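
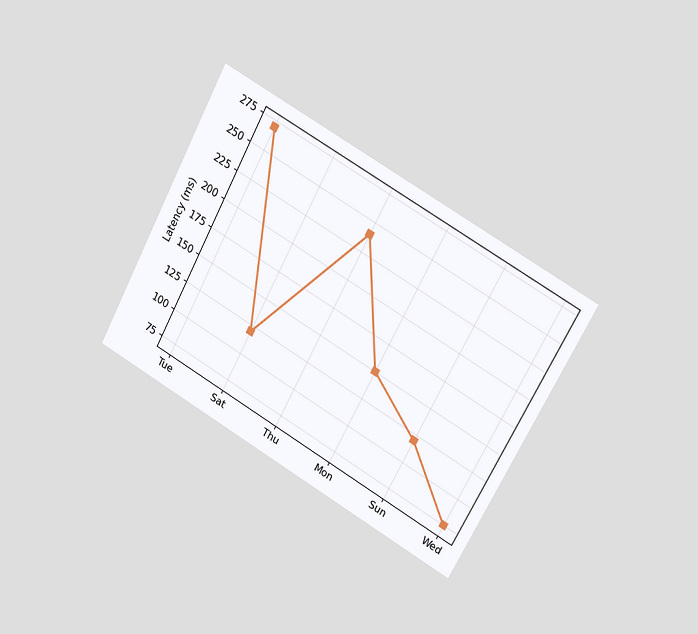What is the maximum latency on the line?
270ms

The chart is tilted about 28° clockwise and viewed slightly from the right. The highest point is at Tue, and reading across to the y-axis gives 270ms.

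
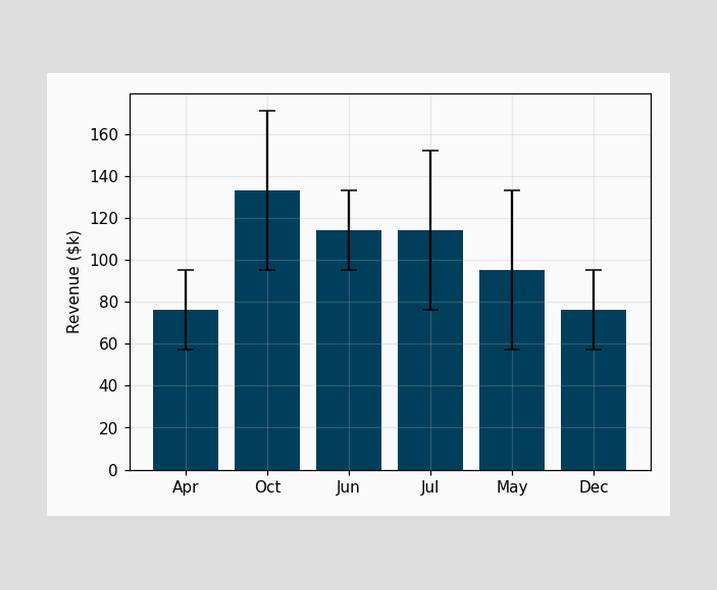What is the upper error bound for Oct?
$171k

The Oct bar's upper whisker reaches $171k.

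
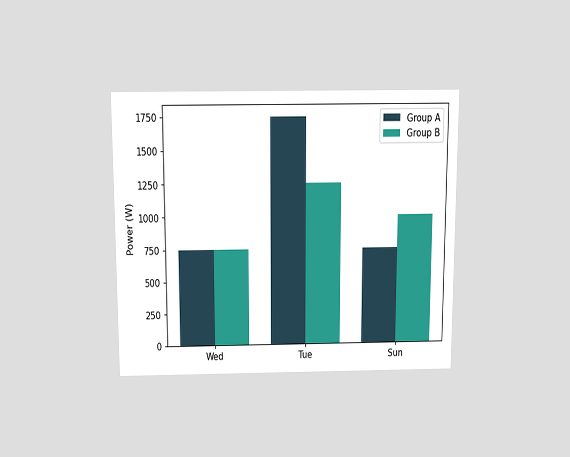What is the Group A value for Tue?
1750W

The chart is viewed slightly from above. The Group A bar at Tue reaches 1750W on the y-axis.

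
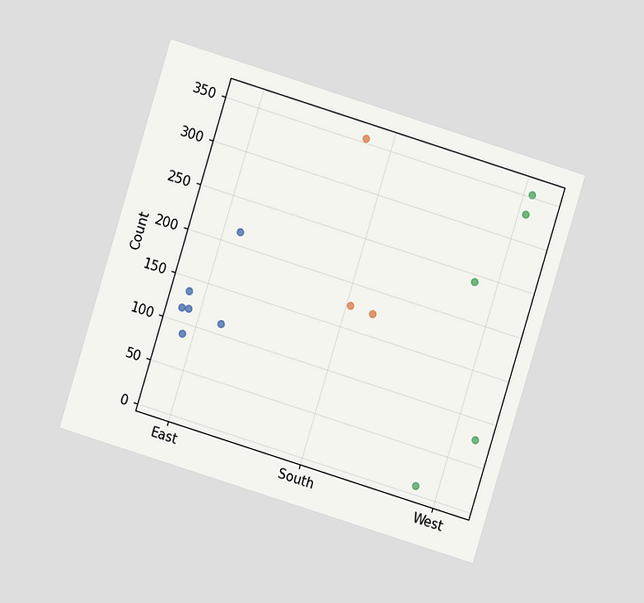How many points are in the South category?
3

The chart is tilted about 17° clockwise and viewed at a slight angle. Counting the markers in the South column gives 3.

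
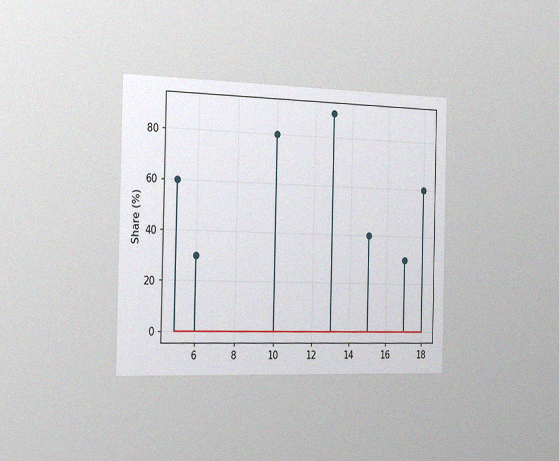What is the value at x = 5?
The chart is viewed slightly from the left, with some photo noise. The stem at x=5 reaches 60%.

60%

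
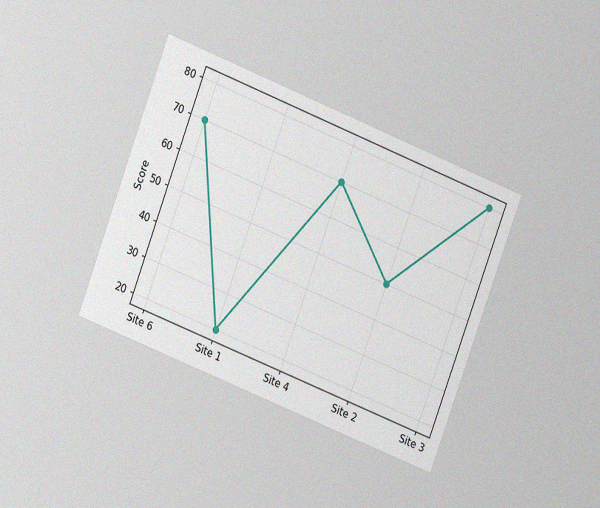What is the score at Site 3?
80

The chart is tilted about 21° clockwise and viewed at a slight angle, with some photo noise. At Site 3, the line is at 80.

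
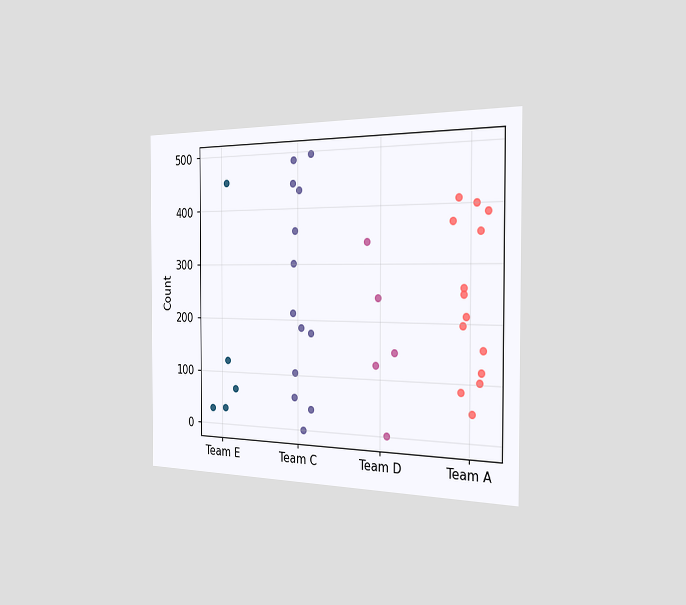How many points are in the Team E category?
5

The chart is viewed slightly from the right. Counting the markers in the Team E column gives 5.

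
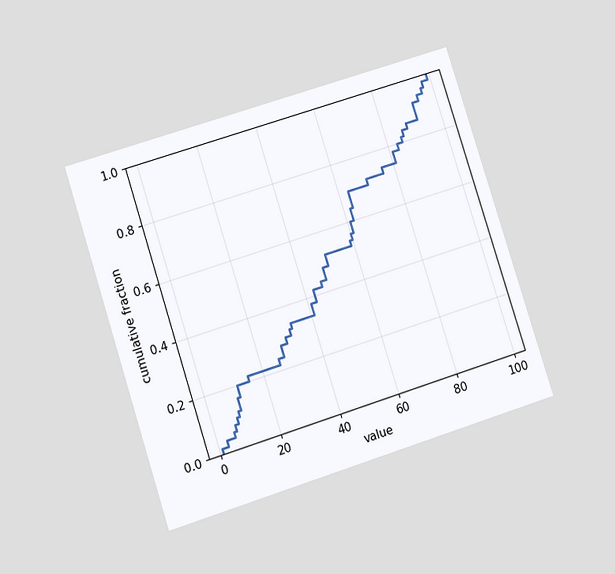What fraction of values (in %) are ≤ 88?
86%

The chart is tilted about 18° counter-clockwise and viewed at a slight angle. At x=88 the ECDF step is at 86%.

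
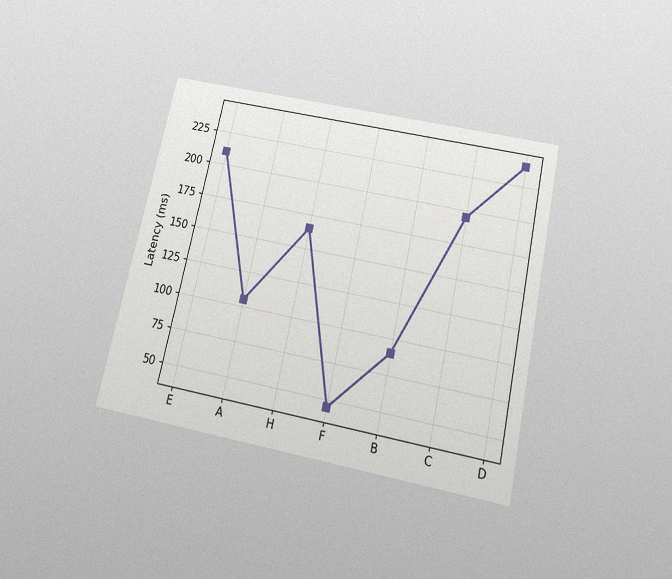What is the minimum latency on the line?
The chart is tilted about 12° clockwise and viewed slightly from below, with some photo noise. The lowest point is at F, and reading across to the y-axis gives 45ms.

45ms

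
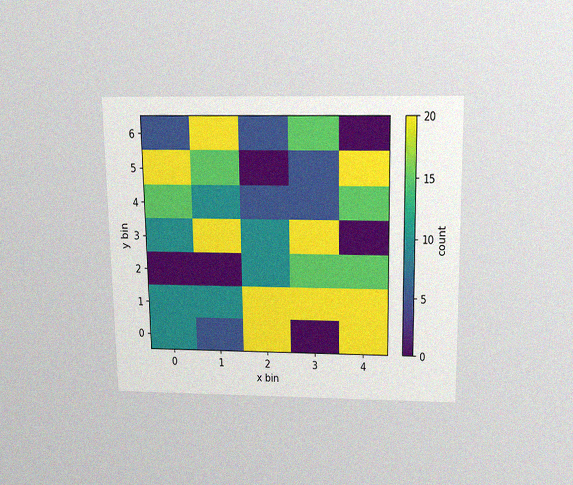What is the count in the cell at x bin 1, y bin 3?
20

The chart is viewed slightly from above, with some photo noise. Matching the cell (1, 3) against the colorbar gives 20.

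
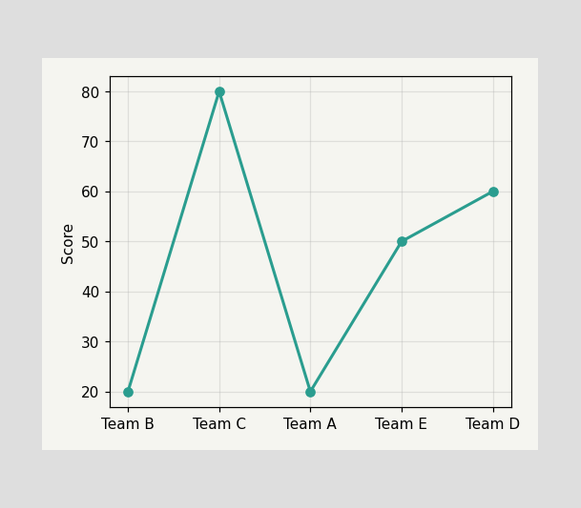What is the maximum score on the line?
80

The highest point is at Team C, and reading across to the y-axis gives 80.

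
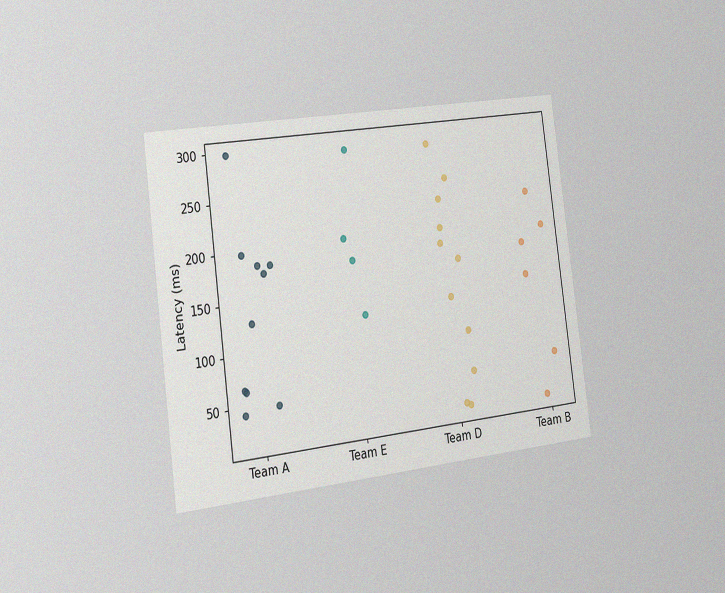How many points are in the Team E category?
The chart is tilted about 7° counter-clockwise and viewed slightly from the left, with some photo noise. Counting the markers in the Team E column gives 4.

4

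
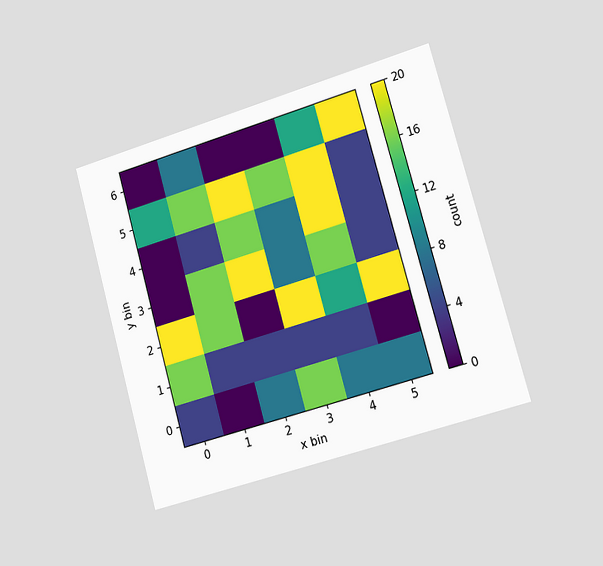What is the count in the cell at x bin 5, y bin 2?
20

The chart is tilted about 16° counter-clockwise and viewed slightly from the right. Matching the cell (5, 2) against the colorbar gives 20.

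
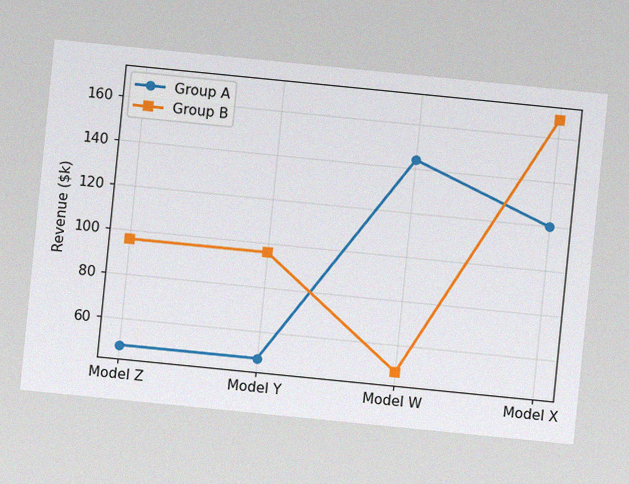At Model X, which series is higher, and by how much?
Group B, by $48k

The chart is tilted about 6° clockwise, with some photo noise. At Model X, Group B sits above the other line by $48k.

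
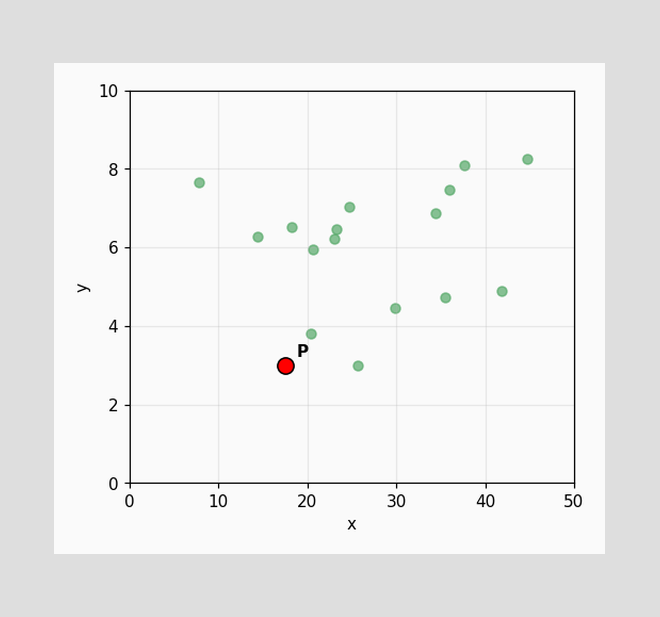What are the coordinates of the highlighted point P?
Following the gridlines from P to each axis, P sits at (17.5, 3).

(17.5, 3)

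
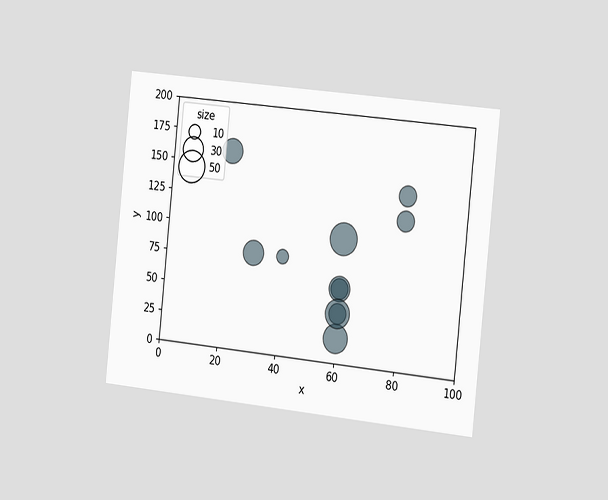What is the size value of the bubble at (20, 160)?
The chart is tilted about 6° clockwise and viewed slightly from the right. Matching the bubble at (20, 160) against the size legend gives 30.

30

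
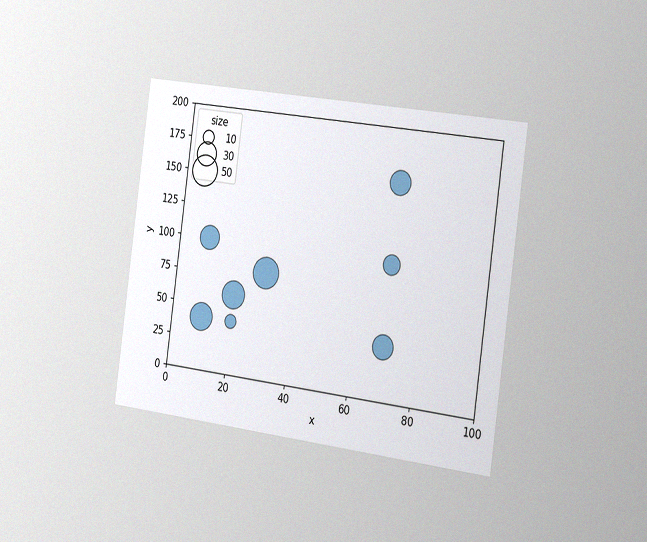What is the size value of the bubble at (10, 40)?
The chart is tilted about 8° clockwise and viewed slightly from the right, with some photo noise. Matching the bubble at (10, 40) against the size legend gives 40.

40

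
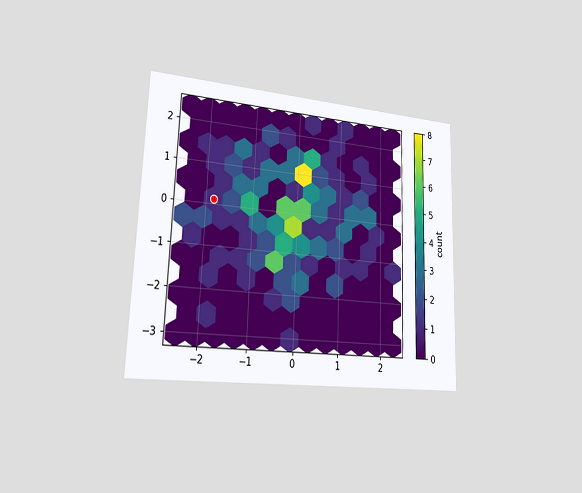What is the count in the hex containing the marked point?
The chart is viewed slightly from the left. The marked hex reads 1 on the colorbar.

1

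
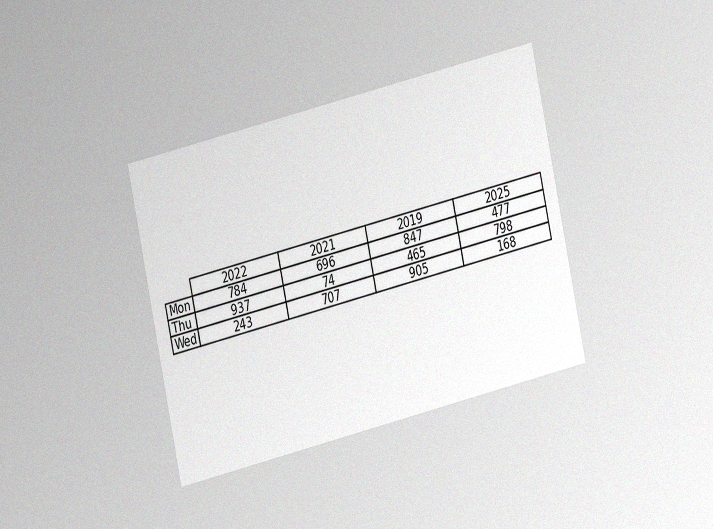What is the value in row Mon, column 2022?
The chart is tilted about 13° counter-clockwise and viewed at a slight angle, with some photo noise. The (Mon, 2022) cell reads 784.

784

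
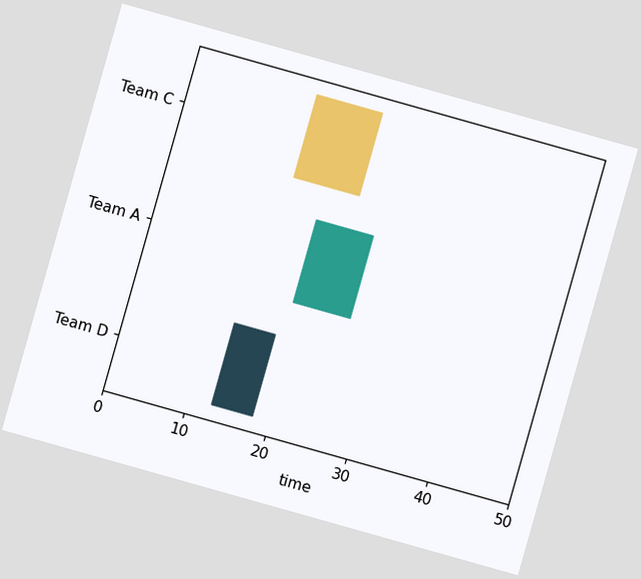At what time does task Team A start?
The chart is tilted about 16° clockwise. The Team A bar begins at t=19.

19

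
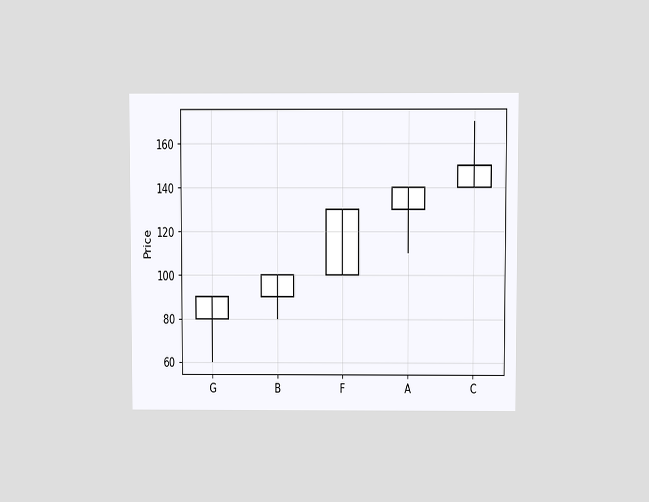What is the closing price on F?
130

The chart is viewed at a slight angle. The F candle closes at 130.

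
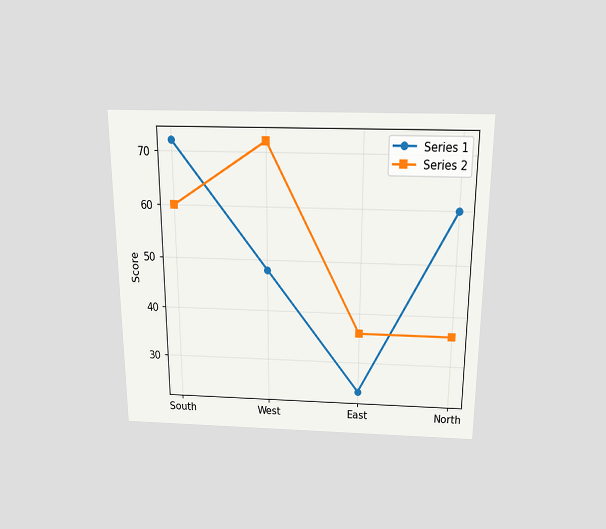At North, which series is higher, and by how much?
Series 1, by 24

The chart is viewed slightly from above. At North, Series 1 sits above the other line by 24.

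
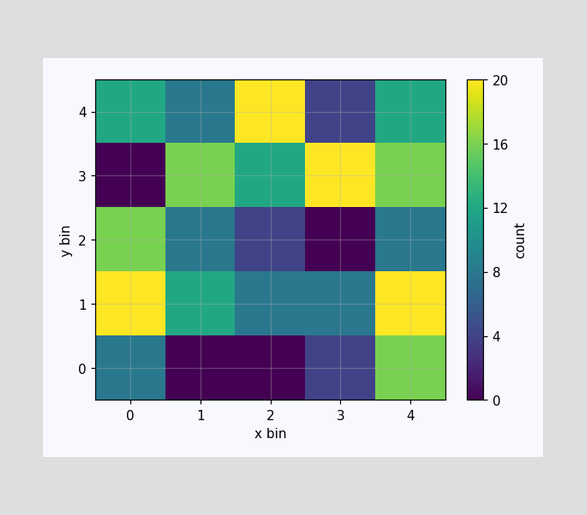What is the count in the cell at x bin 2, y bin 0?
Matching the cell (2, 0) against the colorbar gives 0.

0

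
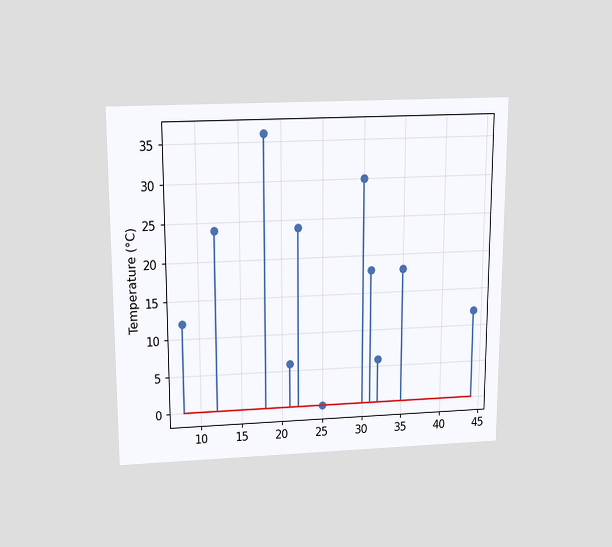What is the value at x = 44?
The chart is viewed slightly from above. The stem at x=44 reaches 12°C.

12°C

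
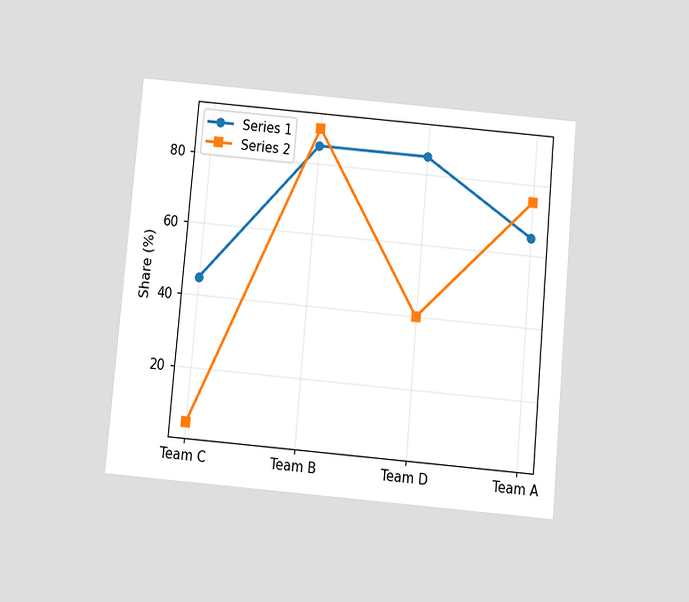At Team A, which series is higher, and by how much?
The chart is tilted about 5° clockwise and viewed slightly from below. At Team A, Series 2 sits above the other line by 10%.

Series 2, by 10%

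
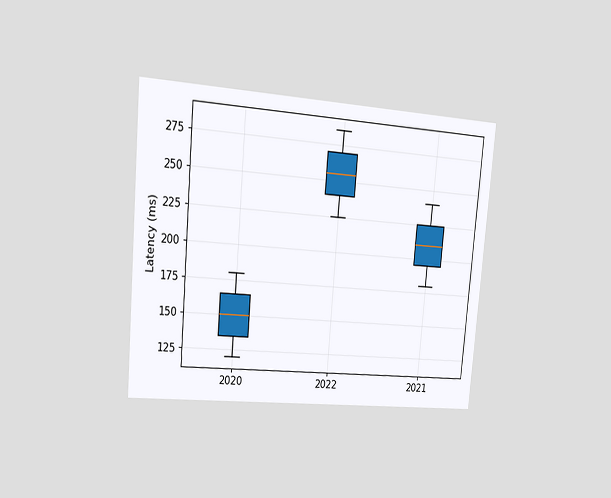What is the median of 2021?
The chart is tilted about 5° clockwise and viewed at a slight angle. The median line in the 2021 box sits at 210ms.

210ms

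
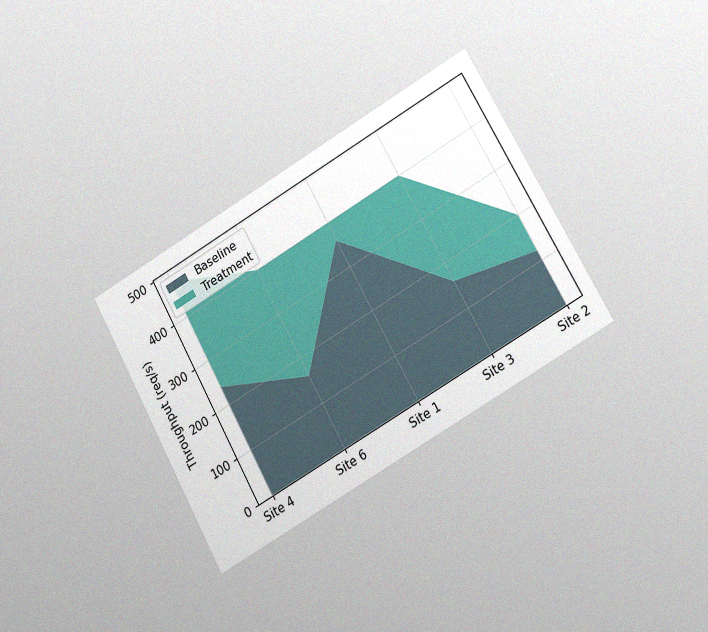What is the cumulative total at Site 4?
The chart is tilted about 29° counter-clockwise and viewed slightly from the right, with some photo noise. The stacked total at Site 4 reaches 480req/s.

480req/s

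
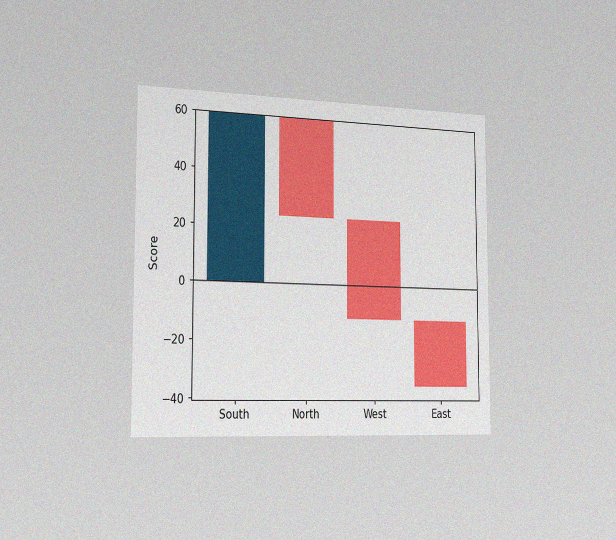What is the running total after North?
24

The chart is viewed slightly from the left, with some photo noise. After North the running total reaches 24.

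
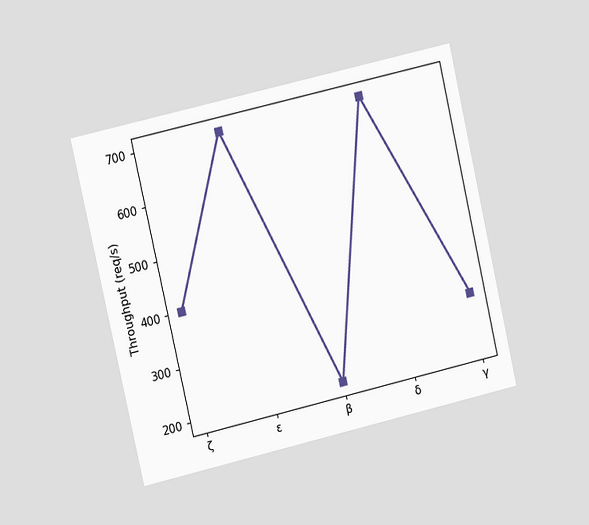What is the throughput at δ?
700req/s

The chart is tilted about 13° counter-clockwise and viewed slightly from the left. At δ, the line is at 700req/s.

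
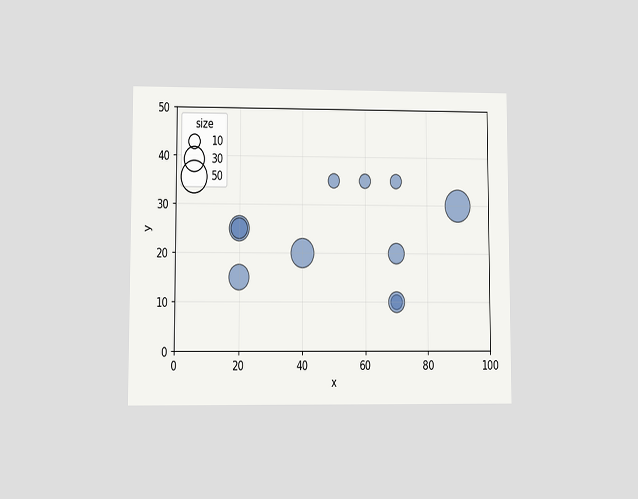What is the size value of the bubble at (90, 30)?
50

The chart is viewed at a slight angle. Matching the bubble at (90, 30) against the size legend gives 50.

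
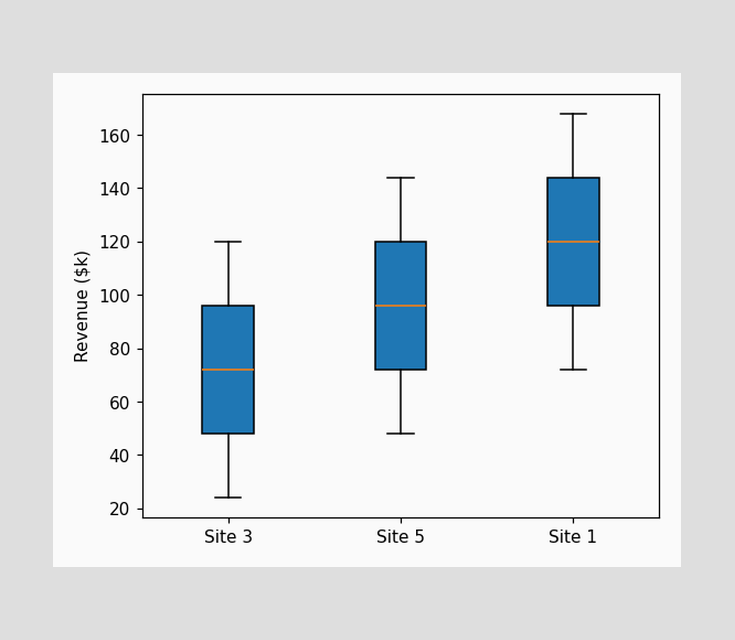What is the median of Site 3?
$72k

The median line in the Site 3 box sits at $72k.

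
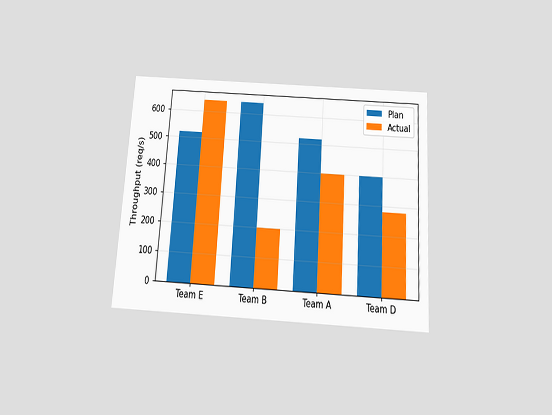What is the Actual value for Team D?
280req/s

The chart is tilted about 4° clockwise and viewed slightly from below. The Actual bar at Team D reaches 280req/s on the y-axis.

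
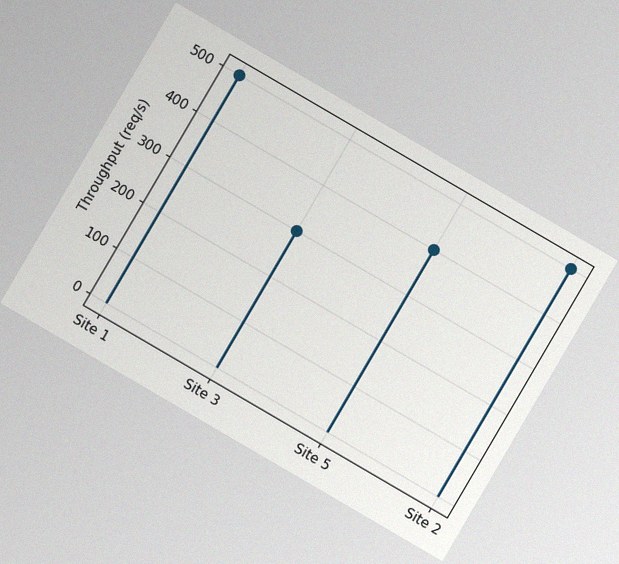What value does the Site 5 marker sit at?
400req/s

The chart is tilted about 30° clockwise, with some photo noise. The Site 5 marker sits at 400req/s.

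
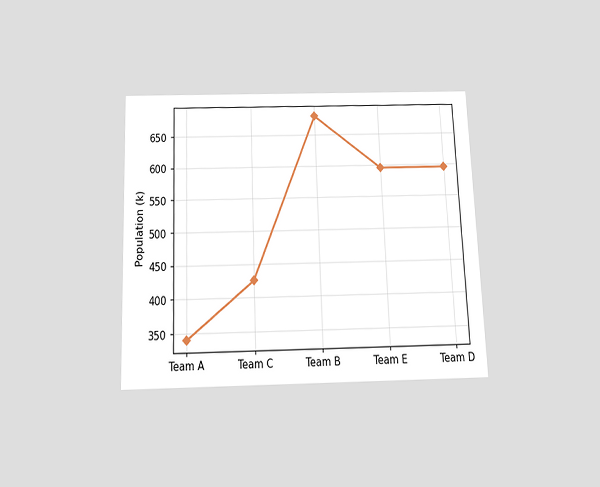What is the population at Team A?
340k

The chart is tilted about 2° counter-clockwise and viewed slightly from below. At Team A, the line is at 340k.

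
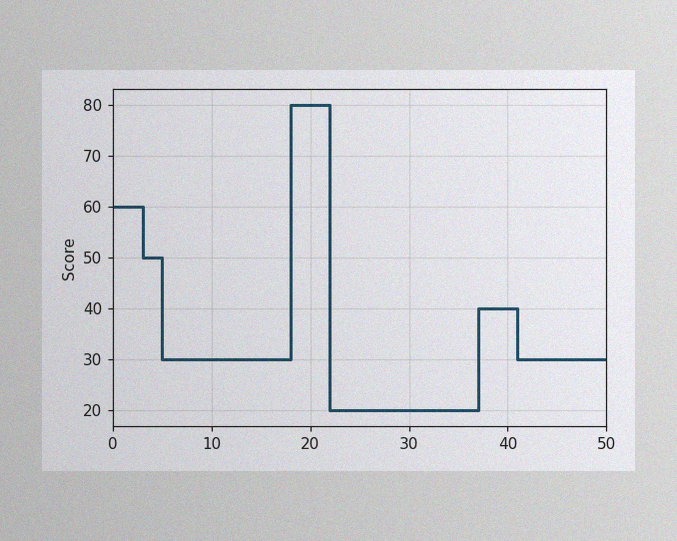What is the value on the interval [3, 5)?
50

The image has some photo noise and uneven lighting. On [3, 5) the step sits at 50.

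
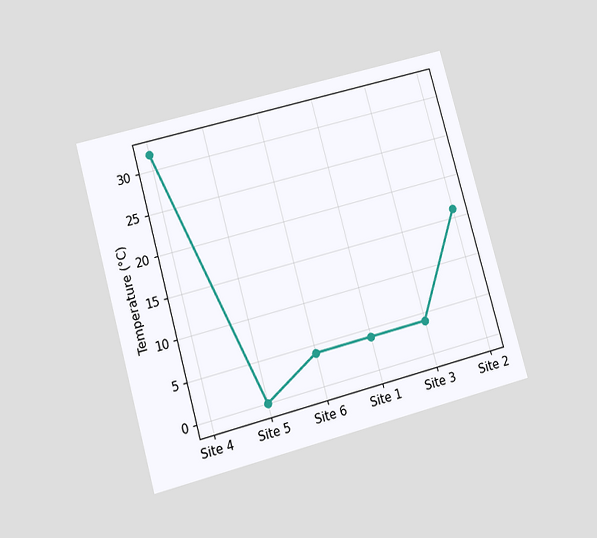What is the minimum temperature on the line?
0°C

The chart is tilted about 15° counter-clockwise and viewed at a slight angle. The lowest point is at Site 5, and reading across to the y-axis gives 0°C.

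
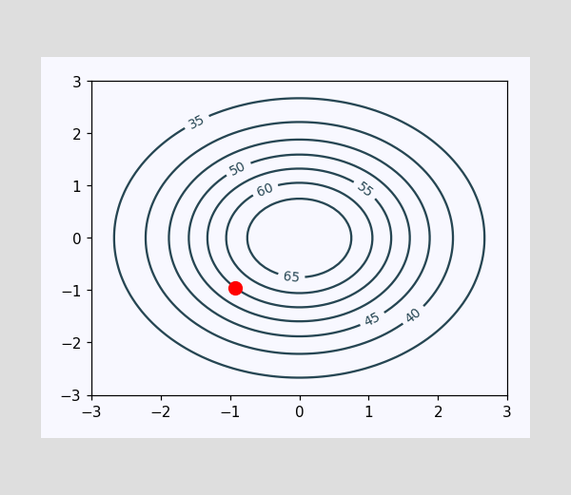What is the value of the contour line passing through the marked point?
The marked point sits on the contour labelled 55.

55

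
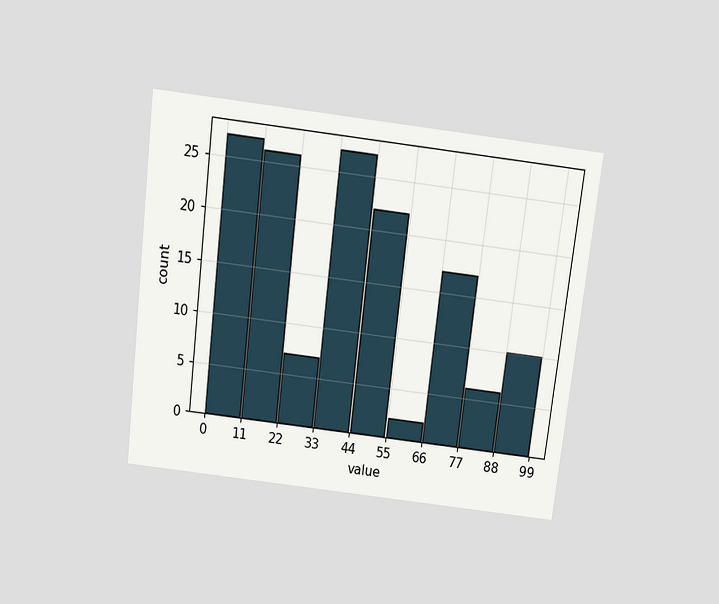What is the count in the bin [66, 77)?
The chart is tilted about 7° clockwise and viewed slightly from above. The [66, 77) bin has height 17.

17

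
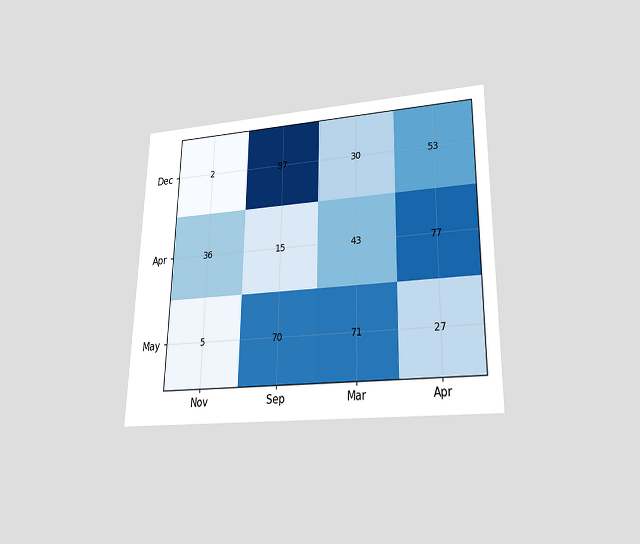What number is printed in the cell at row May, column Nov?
5

The chart is viewed slightly from below. The (May, Nov) cell reads 5.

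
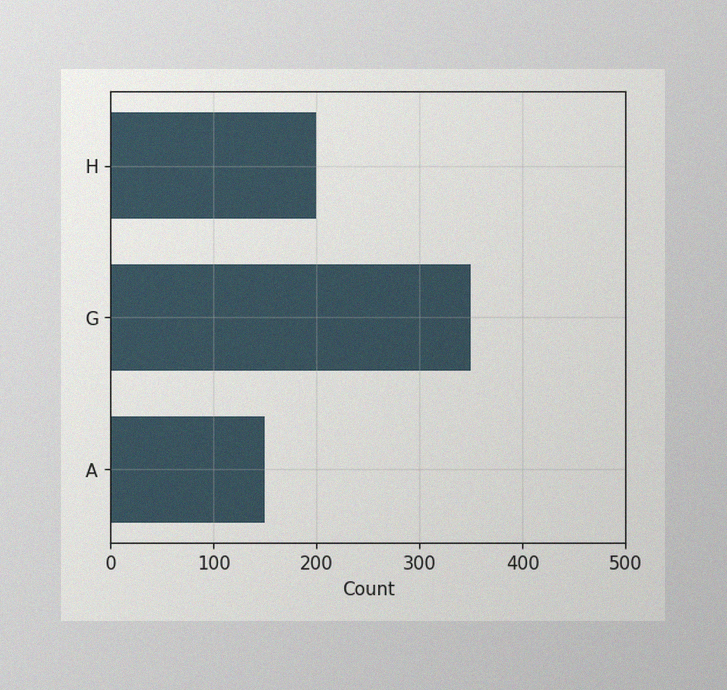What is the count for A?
150

The image has some photo noise and uneven lighting. Reading along the chart's x-axis, the A bar reaches 150.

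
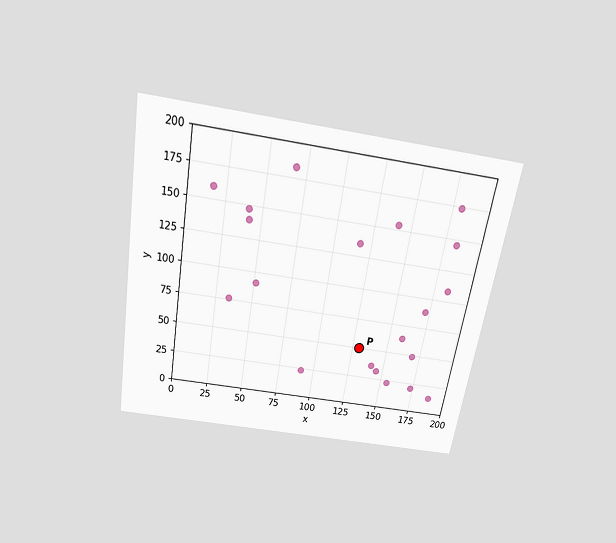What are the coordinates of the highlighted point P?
The chart is tilted about 9° clockwise and viewed slightly from above. Following the gridlines from P to each axis, P sits at (130, 50).

(130, 50)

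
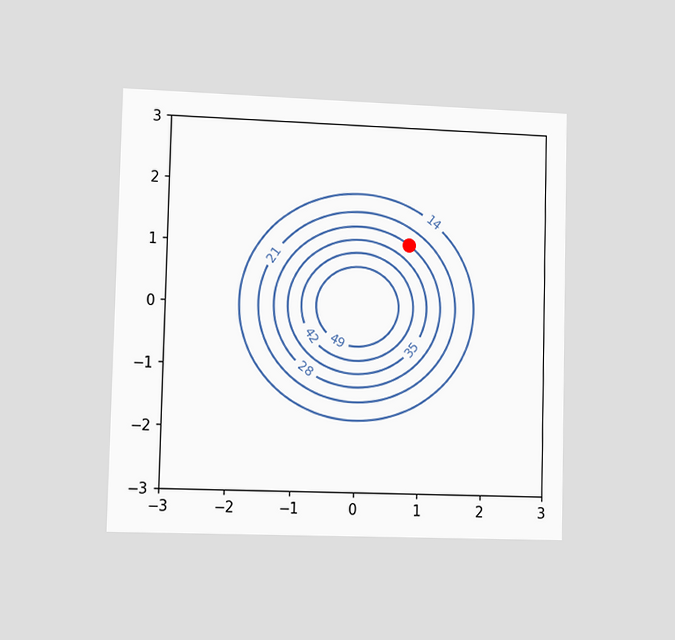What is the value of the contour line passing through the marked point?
28

The chart is viewed slightly from the left. The marked point sits on the contour labelled 28.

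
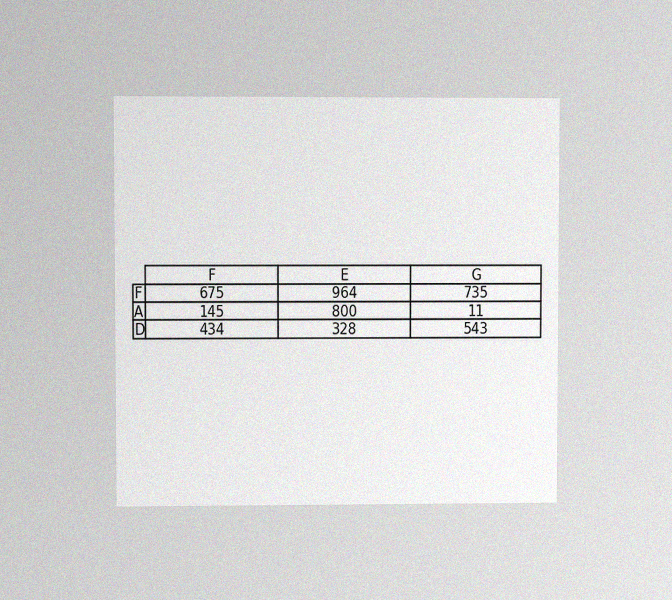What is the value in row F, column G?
735

The chart is viewed at a slight angle, with some photo noise. The (F, G) cell reads 735.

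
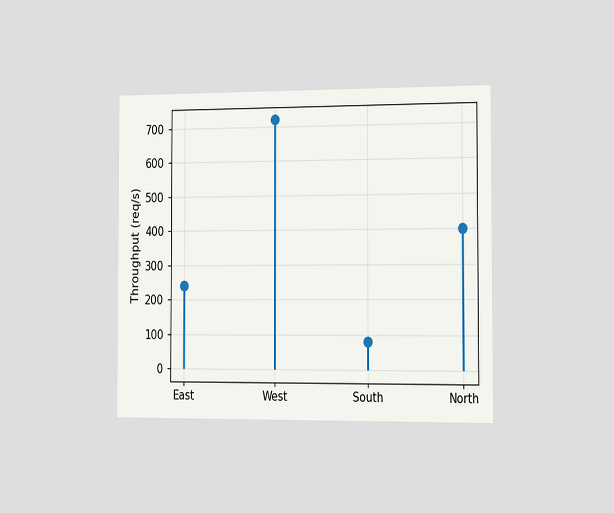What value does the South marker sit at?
80req/s

The chart is viewed slightly from the right. The South marker sits at 80req/s.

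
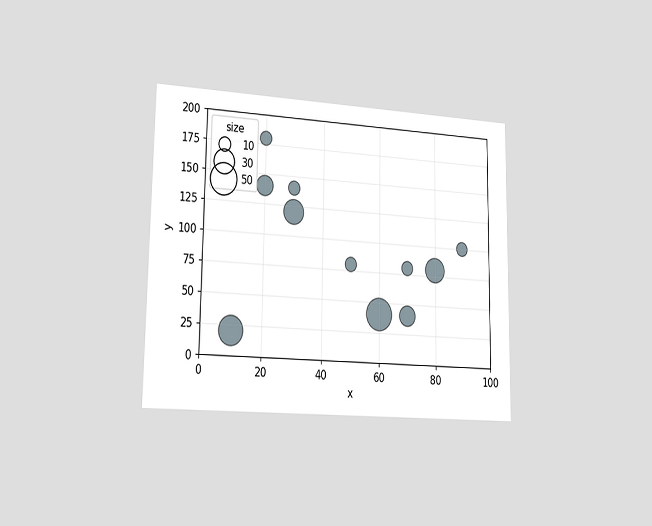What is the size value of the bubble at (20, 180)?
10

The chart is viewed slightly from the left. Matching the bubble at (20, 180) against the size legend gives 10.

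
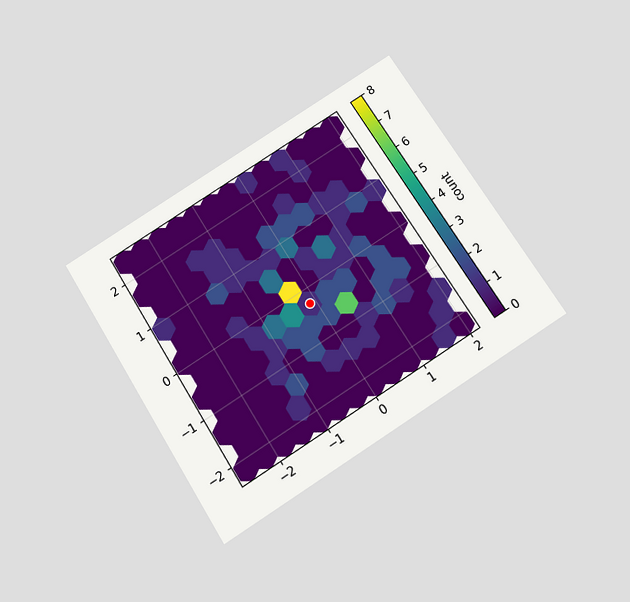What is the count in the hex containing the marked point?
The chart is tilted about 32° counter-clockwise and viewed slightly from below. The marked hex reads 1 on the colorbar.

1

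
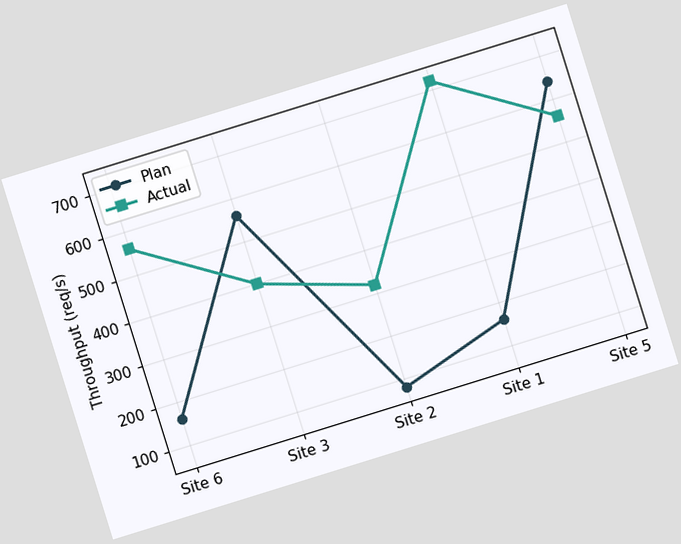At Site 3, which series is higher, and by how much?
The chart is tilted about 17° counter-clockwise. At Site 3, Plan sits above the other line by 160req/s.

Plan, by 160req/s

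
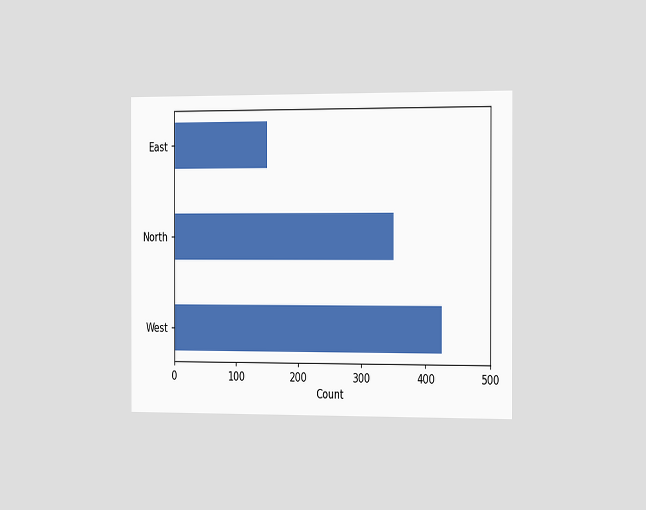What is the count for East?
150

The chart is viewed slightly from the right. Reading along the chart's x-axis, the East bar reaches 150.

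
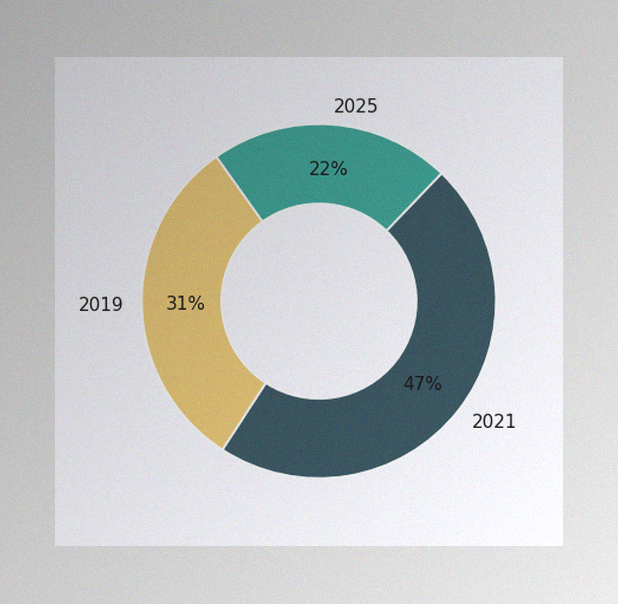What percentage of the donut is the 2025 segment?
The image has some photo noise and uneven lighting. The 2025 segment takes up 22% of the ring.

22%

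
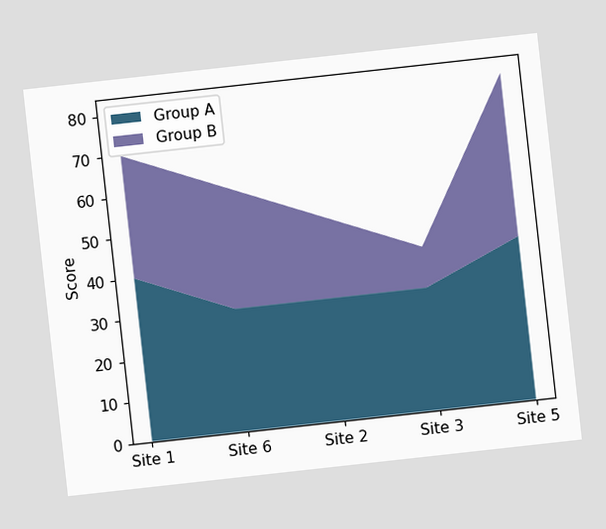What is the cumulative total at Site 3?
40

The chart is tilted about 6° counter-clockwise. The stacked total at Site 3 reaches 40.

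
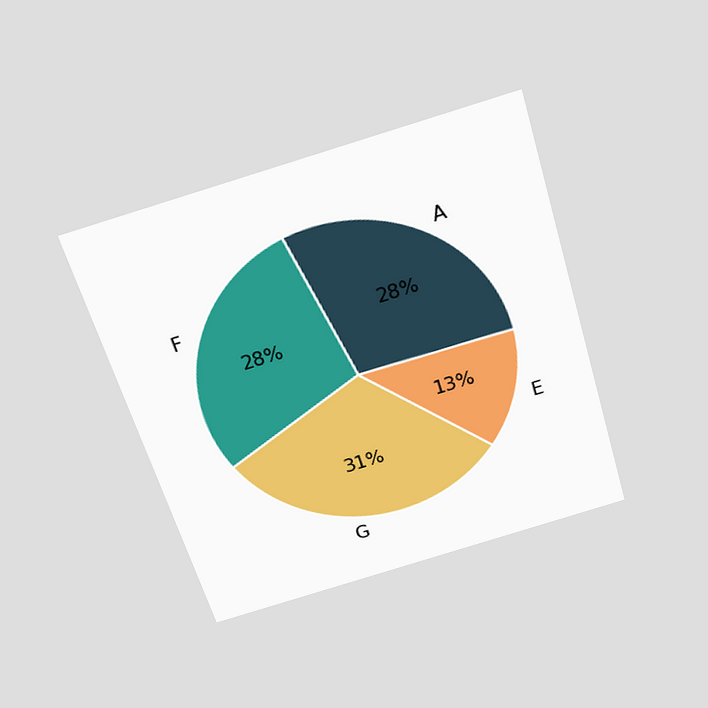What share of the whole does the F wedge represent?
The chart is tilted about 17° counter-clockwise and viewed slightly from above. The F slice takes up 28% of the pie.

28%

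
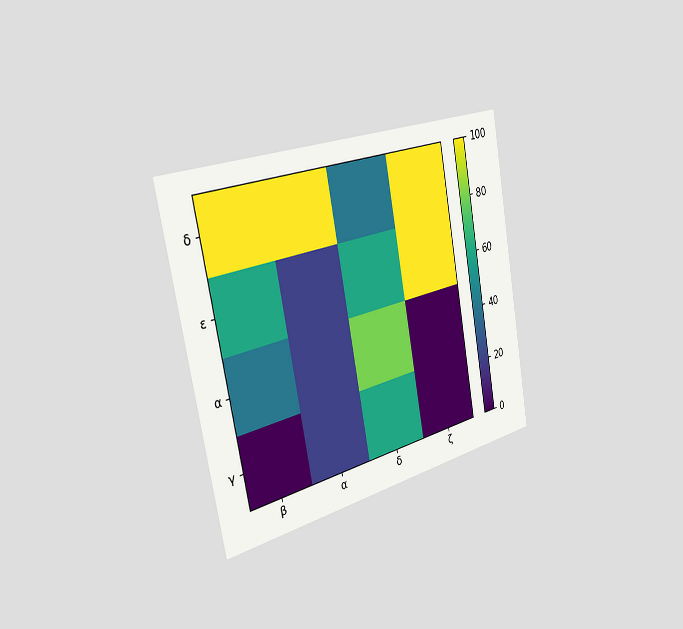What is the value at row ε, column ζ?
100

The chart is tilted about 10° counter-clockwise and viewed slightly from the left. Matching cell (ε, ζ) against the colorbar gives 100.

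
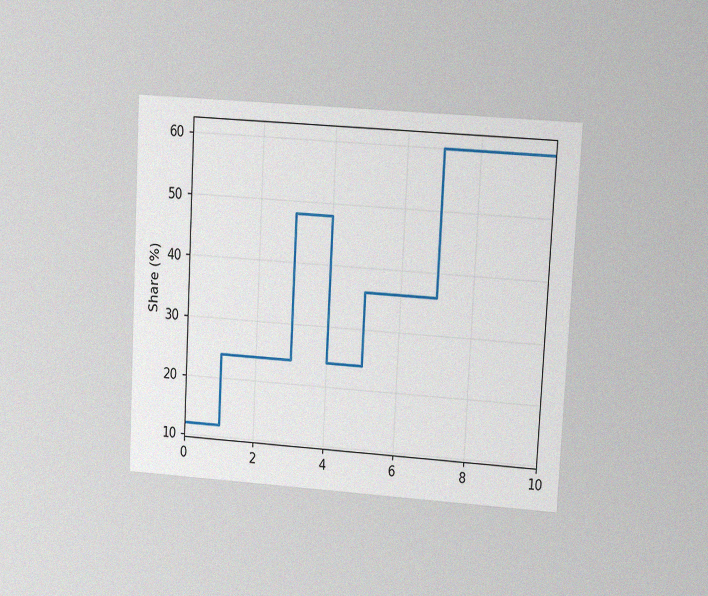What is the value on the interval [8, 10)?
60%

The chart is tilted about 3° clockwise and viewed at a slight angle, with some photo noise. On [8, 10) the step sits at 60%.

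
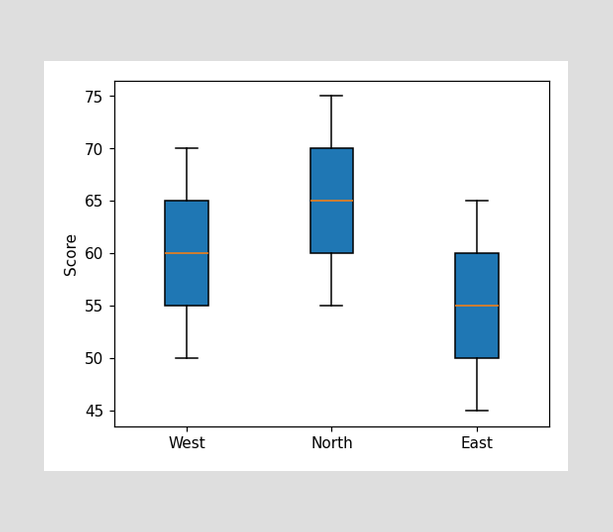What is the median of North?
The median line in the North box sits at 65.

65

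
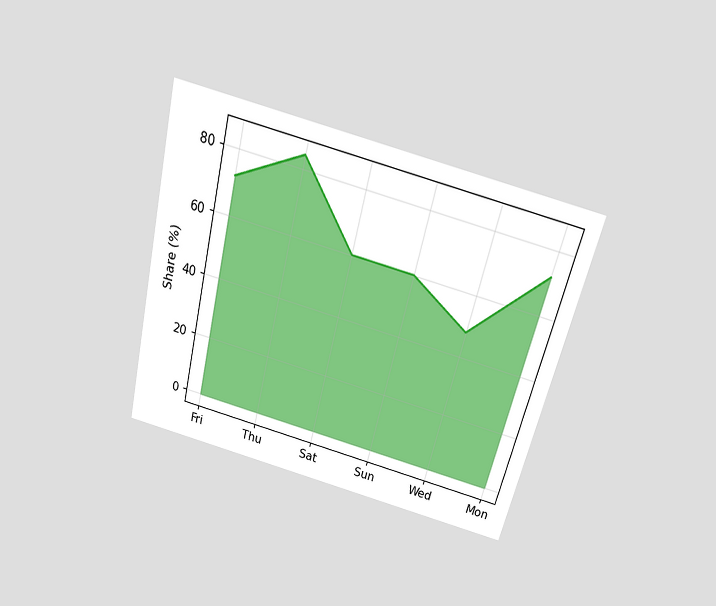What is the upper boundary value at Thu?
The chart is tilted about 14° clockwise and viewed slightly from above. At Thu the upper boundary is at 84%.

84%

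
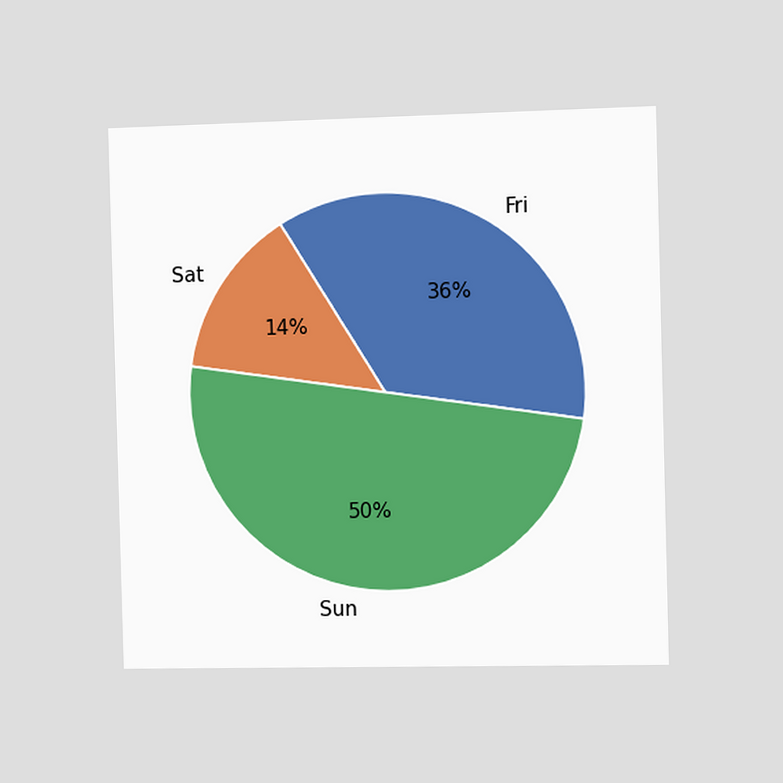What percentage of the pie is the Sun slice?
50%

The chart is viewed slightly from the right. The Sun slice takes up 50% of the pie.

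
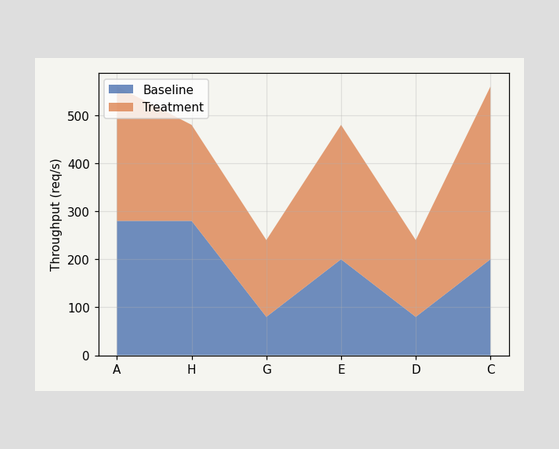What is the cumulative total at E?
The stacked total at E reaches 480req/s.

480req/s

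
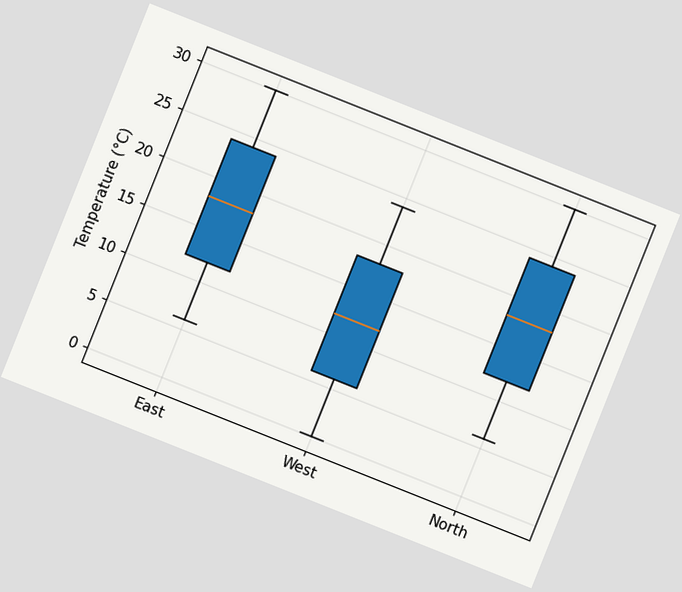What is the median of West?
12°C

The chart is tilted about 22° clockwise. The median line in the West box sits at 12°C.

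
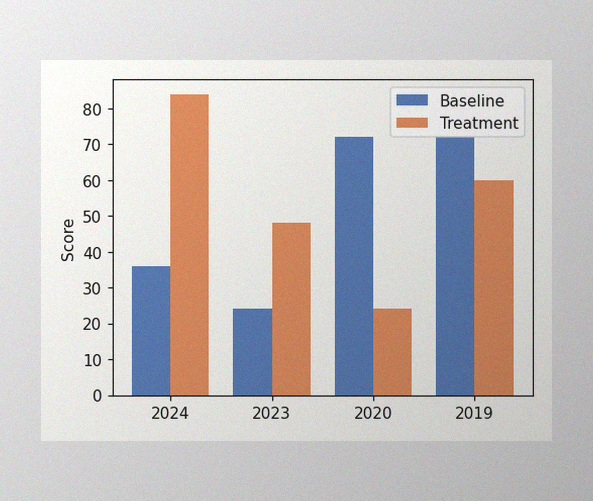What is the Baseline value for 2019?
The image has some photo noise and uneven lighting. The Baseline bar at 2019 reaches 72 on the y-axis.

72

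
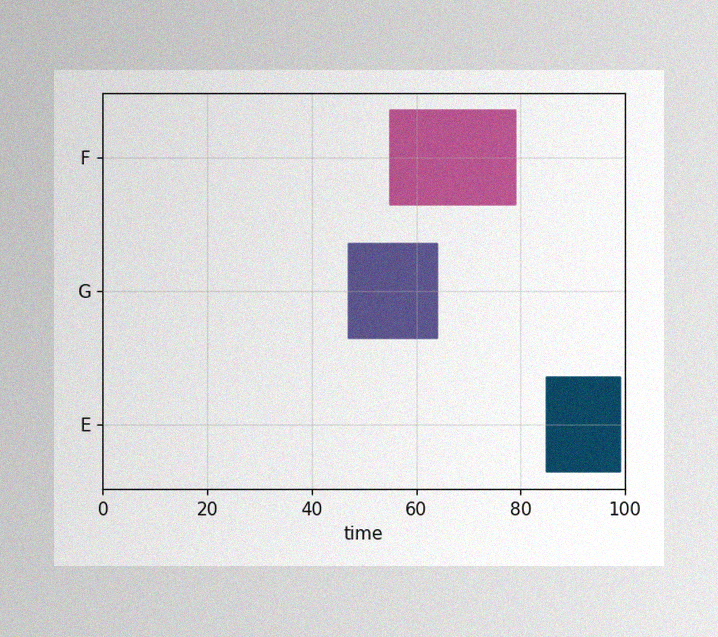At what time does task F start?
55

The image has some photo noise and uneven lighting. The F bar begins at t=55.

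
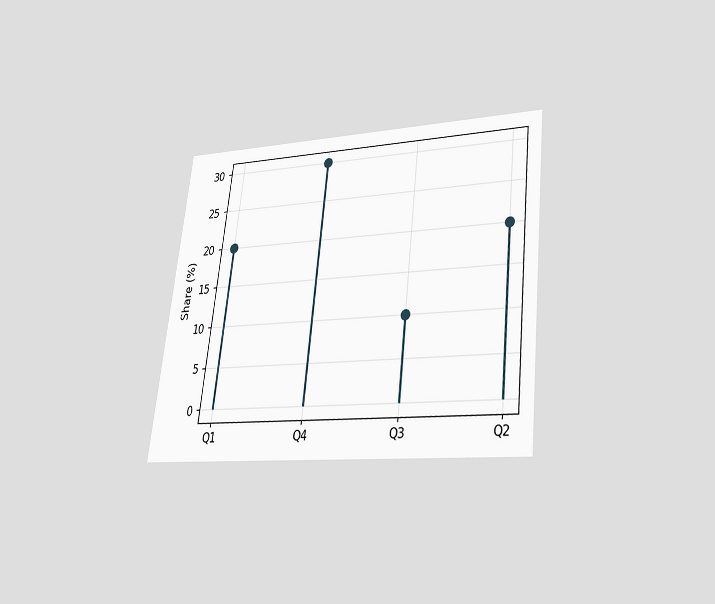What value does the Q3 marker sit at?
The chart is tilted about 6° clockwise and viewed slightly from below. The Q3 marker sits at 10%.

10%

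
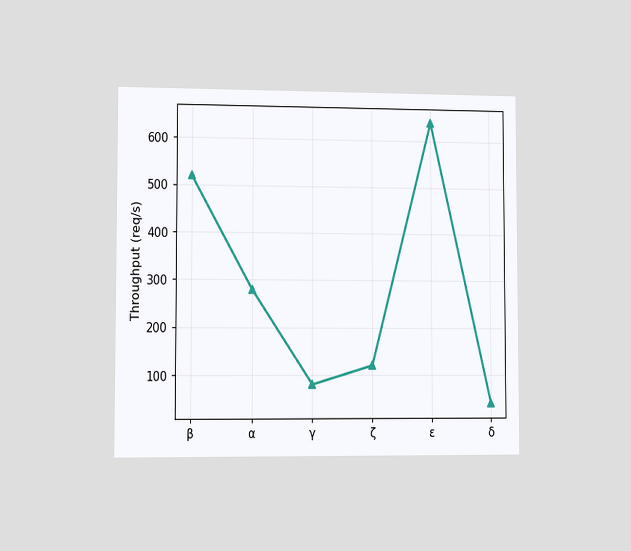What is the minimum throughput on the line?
The chart is viewed slightly from the left. The lowest point is at δ, and reading across to the y-axis gives 40req/s.

40req/s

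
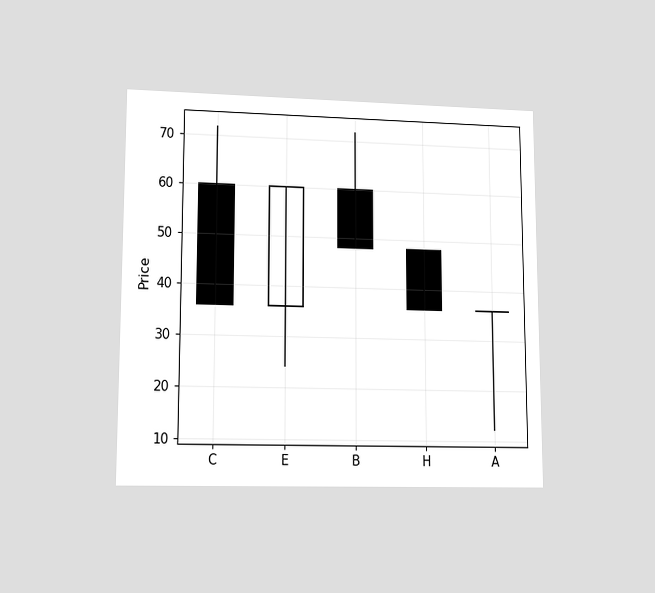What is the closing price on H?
The chart is viewed at a slight angle. The H candle closes at 36.

36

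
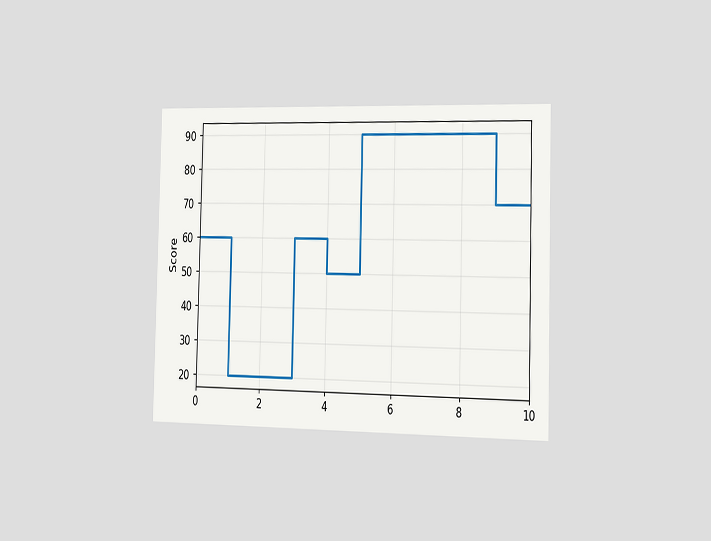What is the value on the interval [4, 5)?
The chart is viewed slightly from the right. On [4, 5) the step sits at 50.

50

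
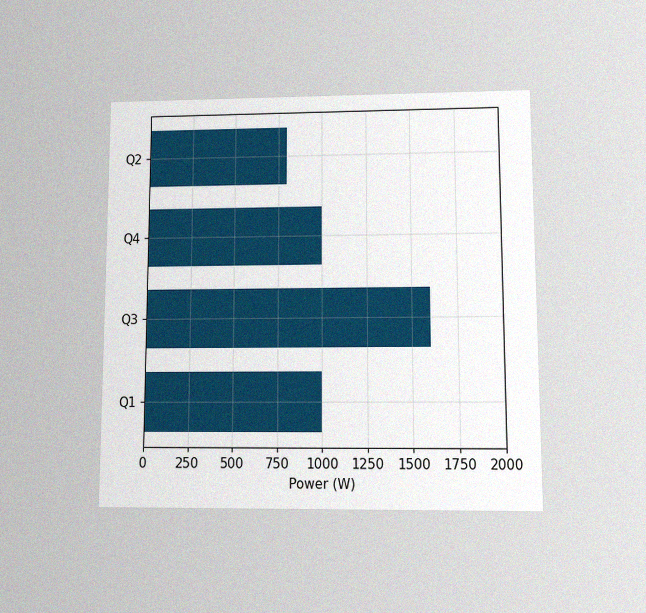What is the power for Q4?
The chart is viewed at a slight angle, with some photo noise. Reading along the chart's x-axis, the Q4 bar reaches 1000W.

1000W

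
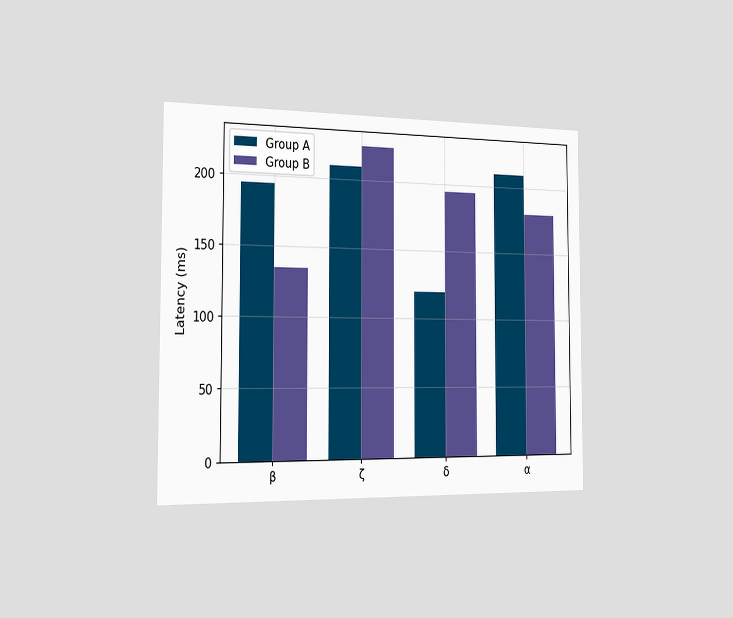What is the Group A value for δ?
120ms

The chart is viewed slightly from the left. The Group A bar at δ reaches 120ms on the y-axis.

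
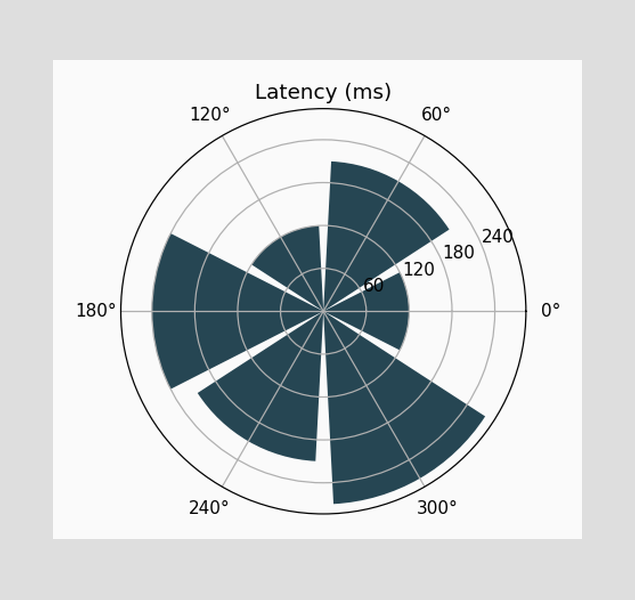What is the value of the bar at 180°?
The bar at 180° reaches 240ms on the radial axis.

240ms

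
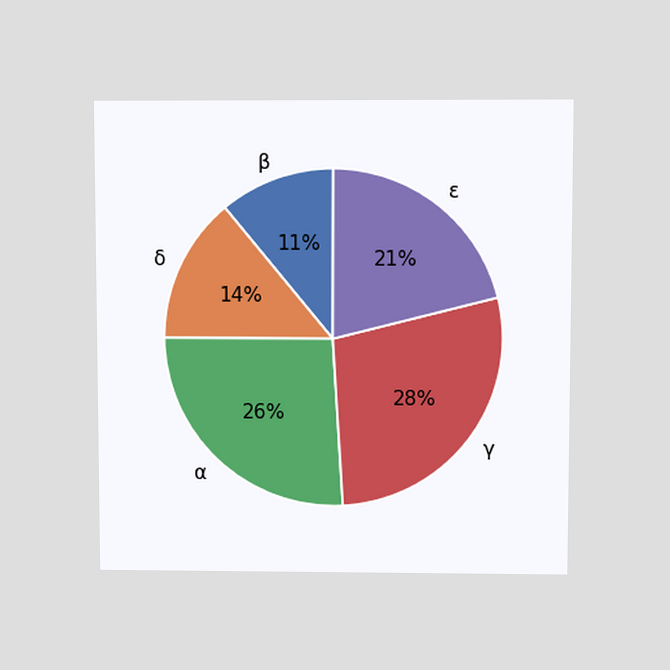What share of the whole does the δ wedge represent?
The chart is viewed slightly from above. The δ slice takes up 14% of the pie.

14%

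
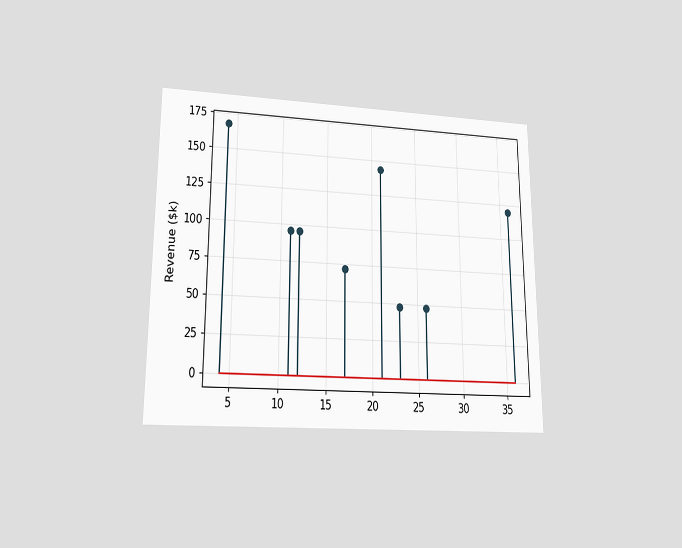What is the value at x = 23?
$48k

The chart is viewed at a slight angle. The stem at x=23 reaches $48k.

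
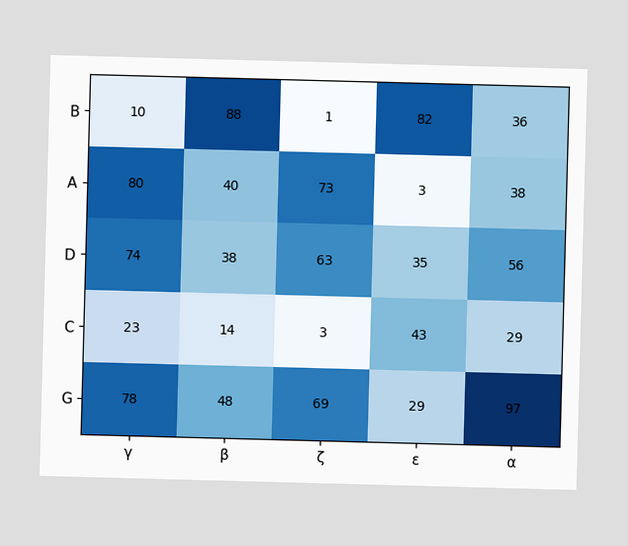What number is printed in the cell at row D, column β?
The (D, β) cell reads 38.

38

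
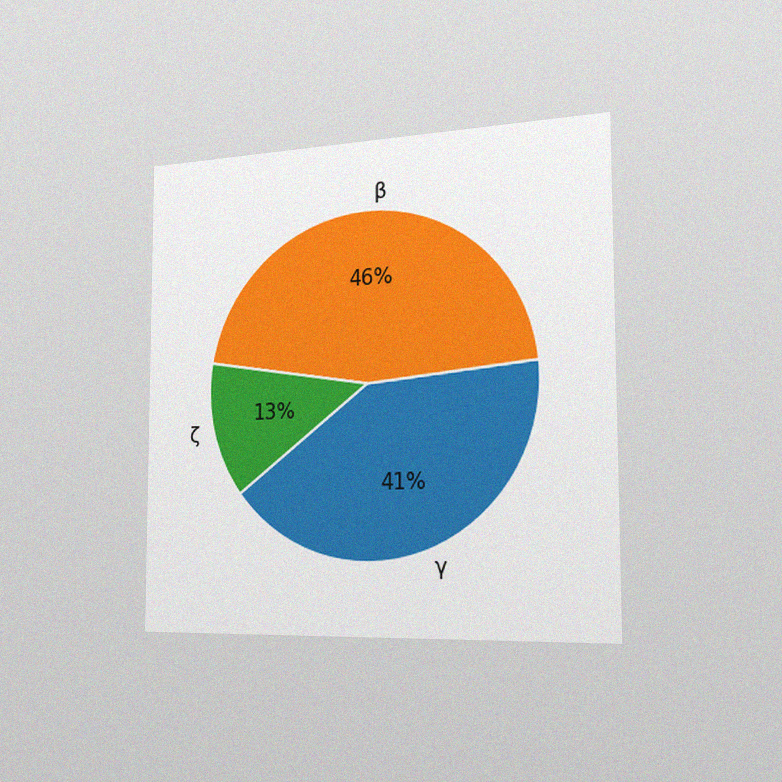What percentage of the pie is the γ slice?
The chart is viewed slightly from the right, with some photo noise. The γ slice takes up 41% of the pie.

41%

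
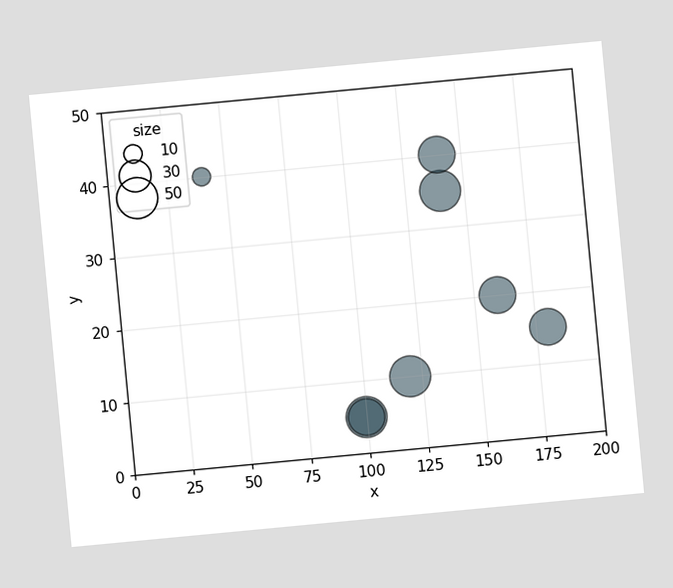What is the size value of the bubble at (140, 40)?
The chart is tilted about 5° counter-clockwise. Matching the bubble at (140, 40) against the size legend gives 40.

40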